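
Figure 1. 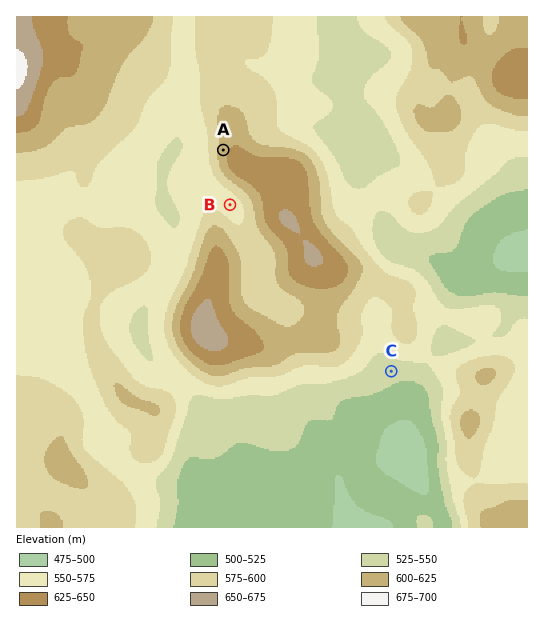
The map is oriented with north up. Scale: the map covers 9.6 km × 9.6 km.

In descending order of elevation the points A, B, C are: A B C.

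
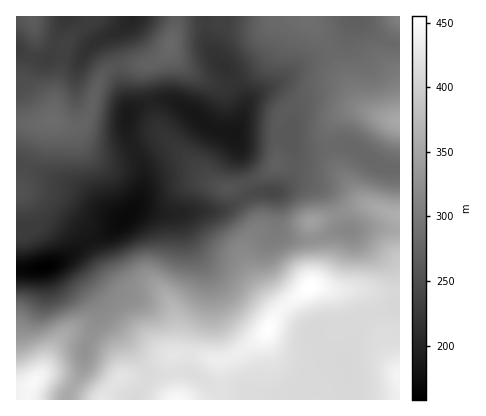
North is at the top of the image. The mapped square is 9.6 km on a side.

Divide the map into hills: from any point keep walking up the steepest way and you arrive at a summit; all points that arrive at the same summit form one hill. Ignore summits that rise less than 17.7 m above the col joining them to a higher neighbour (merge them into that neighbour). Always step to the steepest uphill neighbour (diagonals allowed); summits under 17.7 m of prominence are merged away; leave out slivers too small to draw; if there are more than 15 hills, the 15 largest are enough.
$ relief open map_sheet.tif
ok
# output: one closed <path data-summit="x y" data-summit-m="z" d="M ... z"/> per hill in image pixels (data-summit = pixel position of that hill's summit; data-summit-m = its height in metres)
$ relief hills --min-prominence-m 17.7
<path data-summit="310 288" data-summit-m="455" d="M354 16l-148 0 2 28 6 12 16 18 15 28-3 14-8 18-26-8-18-16-22-10-14 1-16 5-10 8 0 22 15 34 0 16-3 12-7 12-19 19-30 14-12 11-18 10 6 0 7 6 25 30 6 10-2 14-10 22-4 24-15 26 1 4 66 0 14-25 28-3 14 0 24 15 26 3 12 7 36 0 16-13-9 10-1 6 58 0 0-14-7-28 9-20 3-18 17-8 26-6 0-136-18-4-26-18-10-4-36 7-14 0-6-9 3-22-5-10-10-10-10-6-12 1-8 7 12-11 22-11 20-16 36-18 10-12z"/><path data-summit="52 120" data-summit-m="284" d="M74 16l-8 0-13 34-5 9-14 0-18-9 0 176 18 1 9 7 8 18-1 13 16-7 18-15 30-14 22-23 7-20-1-20-15-34 1-26-17-58-1-12-10 4-2-1-18-20z"/><path data-summit="400 122" data-summit-m="354" d="M356 16l-8 18-10 12-32 15-28 21-22 12 12 0 6 3 17 17 2 8-3 20 6 9 14 0 36-7 10 4 26 18 18 3 0-125-18-6-16-12z"/><path data-summit="170 44" data-summit-m="279" d="M204 16l-72 0-6 10-16 10-1 4 18 62 1 11 10-7 16-5 14-1 22 10 18 16 14 6 12 2 8-18 3-14-15-28-16-18-6-12z"/><path data-summit="34 382" data-summit-m="446" d="M60 264l-44 6 0 130 50 0 17-32 3-22 10-22 2-14-6-10z"/><path data-summit="400 376" data-summit-m="442" d="M400 306l-26 6-17 8-3 18-9 20 7 28 0 14 48 0z"/><path data-summit="176 400" data-summit-m="447" d="M190 372l-42 3-13 25 159 0 0-7-6 4-36 0-12-7-24-2z"/><path data-summit="32 18" data-summit-m="266" d="M66 16l-50 0 0 34 18 9 14 0 5-9z"/><path data-summit="400 16" data-summit-m="307" d="M400 16l-43 0 9 10 16 12 6 4 12 2z"/>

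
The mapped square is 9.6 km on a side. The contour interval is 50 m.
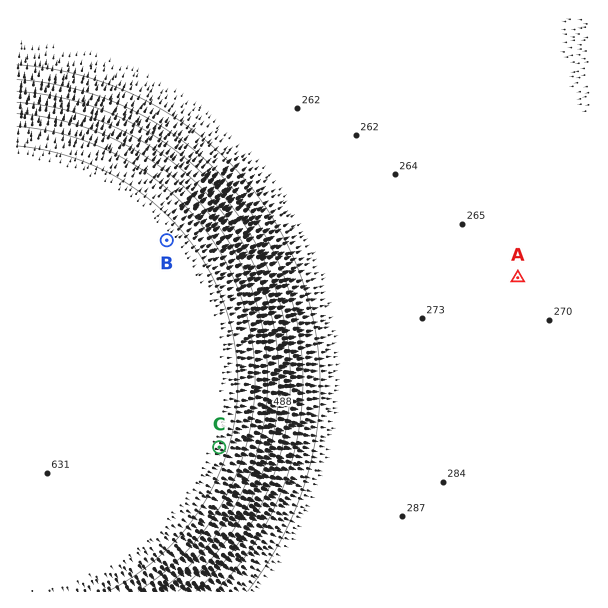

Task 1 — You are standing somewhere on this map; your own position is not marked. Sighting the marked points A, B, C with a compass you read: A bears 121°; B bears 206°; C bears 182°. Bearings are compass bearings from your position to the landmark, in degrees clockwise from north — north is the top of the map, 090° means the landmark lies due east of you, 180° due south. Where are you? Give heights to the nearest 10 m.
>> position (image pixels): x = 232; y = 106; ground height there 260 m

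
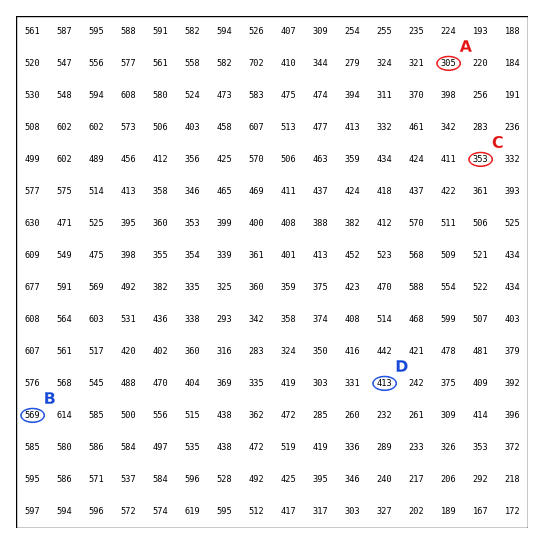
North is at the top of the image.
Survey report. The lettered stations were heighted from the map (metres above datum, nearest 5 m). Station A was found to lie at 305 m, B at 570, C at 355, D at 415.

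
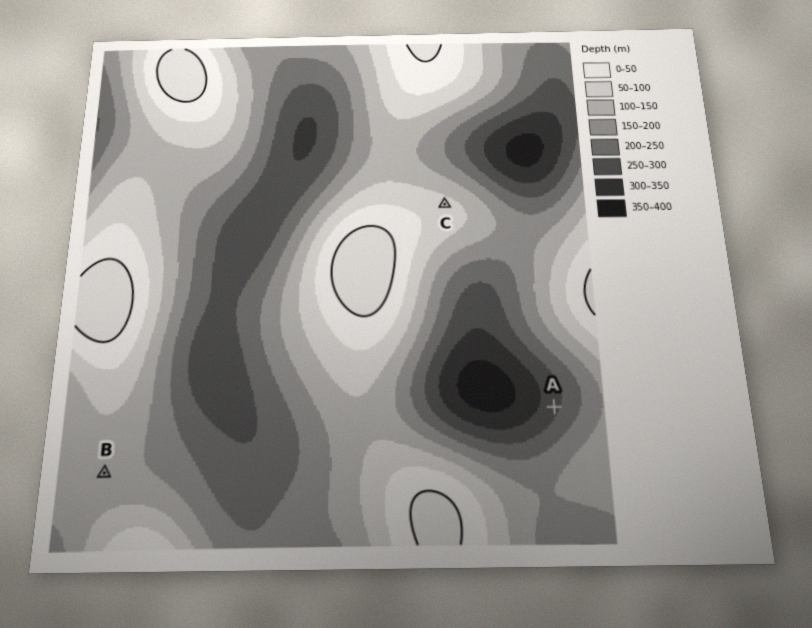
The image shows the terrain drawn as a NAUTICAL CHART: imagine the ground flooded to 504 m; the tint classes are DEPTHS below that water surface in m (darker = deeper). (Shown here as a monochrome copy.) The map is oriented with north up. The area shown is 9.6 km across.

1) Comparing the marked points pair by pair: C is above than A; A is below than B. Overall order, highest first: C B A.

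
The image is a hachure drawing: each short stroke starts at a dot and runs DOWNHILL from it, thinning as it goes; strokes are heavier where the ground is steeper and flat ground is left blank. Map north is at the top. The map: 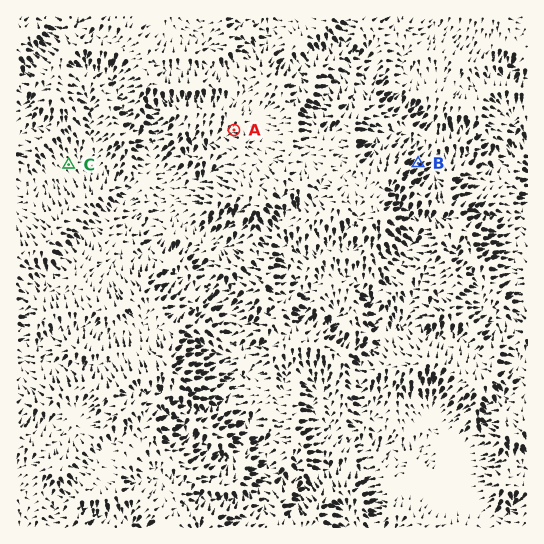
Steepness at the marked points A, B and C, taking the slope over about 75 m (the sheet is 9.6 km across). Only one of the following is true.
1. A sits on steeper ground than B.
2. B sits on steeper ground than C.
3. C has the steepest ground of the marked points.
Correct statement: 2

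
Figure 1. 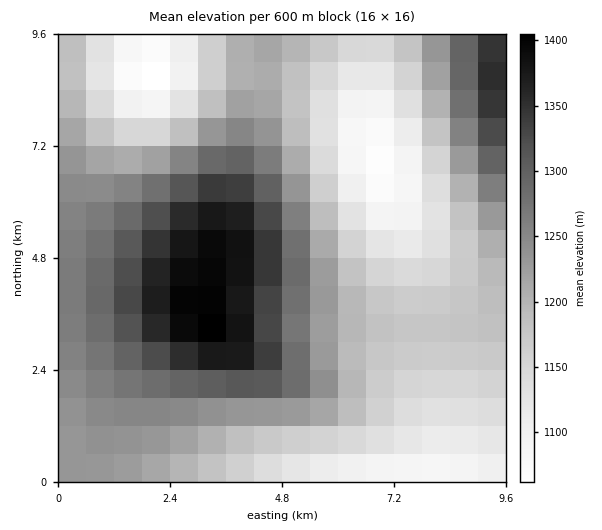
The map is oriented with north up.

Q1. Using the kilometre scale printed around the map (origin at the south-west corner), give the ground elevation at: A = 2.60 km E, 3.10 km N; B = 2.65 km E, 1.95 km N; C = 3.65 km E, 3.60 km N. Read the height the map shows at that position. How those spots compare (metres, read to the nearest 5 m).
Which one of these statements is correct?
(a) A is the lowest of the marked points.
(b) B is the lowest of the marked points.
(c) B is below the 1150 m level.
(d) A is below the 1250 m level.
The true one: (b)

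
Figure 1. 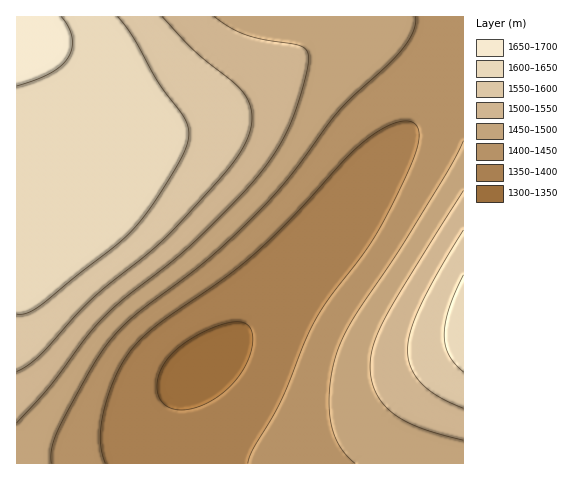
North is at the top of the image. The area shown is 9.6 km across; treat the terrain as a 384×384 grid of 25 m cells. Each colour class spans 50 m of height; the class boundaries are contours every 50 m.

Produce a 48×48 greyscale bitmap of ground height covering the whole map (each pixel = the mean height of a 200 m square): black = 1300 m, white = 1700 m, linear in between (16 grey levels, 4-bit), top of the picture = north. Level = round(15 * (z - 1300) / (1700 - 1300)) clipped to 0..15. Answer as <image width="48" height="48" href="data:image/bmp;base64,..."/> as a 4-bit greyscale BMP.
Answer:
<image width="48" height="48" href="data:image/bmp;base64,Qk32BAAAAAAAAHYAAAAoAAAAMAAAADAAAAABAAQAAAAAAIAEAAATCwAAEwsAABAAAAAAAAAAAAAAABEREQAiIiIAMzMzAERERABVVVUAZmZmAHd3dwCIiIgAmZmZAKqqqgC7u7sAzMzMAN3d3QDu7u4A////AHZmVVREMzMzMzMzNERERVVVVmZmZmZmZnZmVVREMzMzMzMzM0RERVVVZmZmZmd3d3dmVVREMzMzMzMzMzRERVVVZmZmd3d3d3dmZVREMzMiIiIzMzRERFVWZmZ3d3eIiHd2ZVREMzIiIiIiMzNERFVWZmd3d4iIiId3ZlVEMzIiIiIiIzM0RFVWZnd3iIiJmYh3ZlVEMzIiIiIiIjM0RFVWZnd4iImZmoiHdmVUMzIiIiIiIiMzREVWZnd4iJmaqpiId2VUQzIiIhEiIiIzNEVWZneIiZmqq5mIh2ZUQzIiIRERIiIzNEVVZneImZqqu6mYh3ZVRDMiIhEREiIjNERVZneImZqru6qZiHdlVDMiIhEREiIjM0RVZneImaqrvKqpmIdmVEMyIiIREiIjM0RVZneImaq7vLqqmYd2VUQzMiIiIiIiMzRFVmd4maq7zLuqqZh3ZVRDMyIiIiIiMzRFVmd4iZq7zLu7qpmHdlVEQzMiIiIiMzREVWZ4iZqrvLu7uqmId2ZVRDMyIiIiIzNEVWZ3iJqrvMy7u6qZh3ZlVEQzMiIiIzM0RVZneJmrvMzLu7qpmIdmVURDMzMiIzM0RFVmeImqu8zMy7uqmYh3ZlVEMzMzMzMzREVWd4mau8zMzLu6qZiHdmVURDMzMzMzNEVWZ4iaq8zMzMu7qqmYd2ZVREMzMzMzM0RVZniZq8zMzMzLu6qZiHdlVUQzMzMzMzRFVneJmszMzMzMu7qpmId2ZVRDMzMzMzRFVmeImszN3MzMy7uqmYh3ZlVEMzMzMzNEVWd4mczN3dzMzLu6qZiHdmVUQzMzMzNERWZ3iczN3dzMzMu7qpmId2ZVRDMzMzM0RVZniMzM3d3MzMy7qqmYh3ZlVEMzMzM0RFVneMzMzMzMzMy7uqqZiHdmVUQzMzMzRFVmeMzMzMzMzMzLu6qpmId2VVRDMzMzREVWZ8zMzMzMzMzLu7qpmYh2ZVREMzMzNERVZ8zMzMzMzMzMu7uqmZh3ZlVEQzMzNERVZszMzMzMzMzMu7uqqZiHdmVURDMzNERFVszMzMzMzMzMy7u6qpmId2ZVREMzM0RFVszMzMzMzMzMy7u7qpmId2ZVVERDNEREVczMzMzMzMzMy7u7qqmYh3ZlVUREREREVczMzMzMzMzMu7u7qqmYh3dmVVREREREVczMzMzMzMzMu7u7qqmYiHdmZVVEREREVd3czMzMzMzLu7u6qqmZiHd2ZlVUREREVd3d3czMzMzLu7uqqpmYiHd2ZmVVVEREVd3d3dzMzMy7u7qqqZmYiId3ZmZVVVRFVd3d3d3MzMy7u6qqmZmIiId3dmZlVVVVVe3d3d3czMu7uqqpmZiIiId3d2ZmVVVVVe7t3d3czMu7qqqZmYiIiId3d3ZmZVVVVe7u3d3czLu6qpmZiIiIiId3d3dmZlVVVe7u3d3czLu6qpmYiIh3d3d3d3d2ZmVVVe7u3d3My7uqqZiIh3d3d3d3d3d2ZmVVVe7t3d3My7qqmYiId3d3d3d3d3d2ZmVVVQ=="/>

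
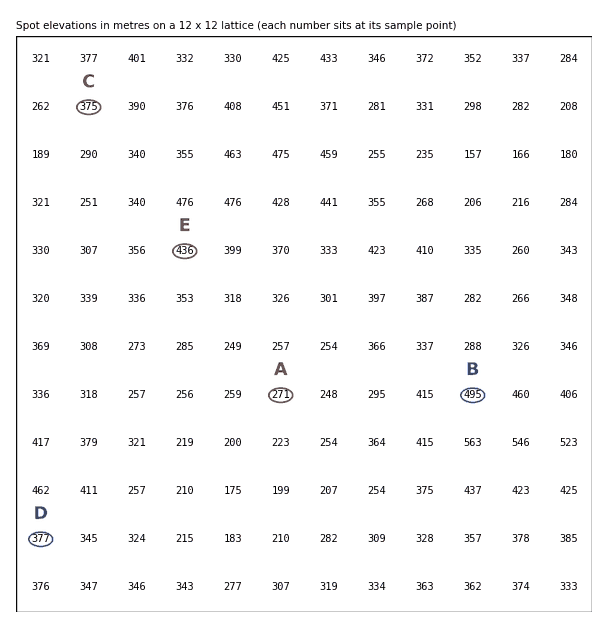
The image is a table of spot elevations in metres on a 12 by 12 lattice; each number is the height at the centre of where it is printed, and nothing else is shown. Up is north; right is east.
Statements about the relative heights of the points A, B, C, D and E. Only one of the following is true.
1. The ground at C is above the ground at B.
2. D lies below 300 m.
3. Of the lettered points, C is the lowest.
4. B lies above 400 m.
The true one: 4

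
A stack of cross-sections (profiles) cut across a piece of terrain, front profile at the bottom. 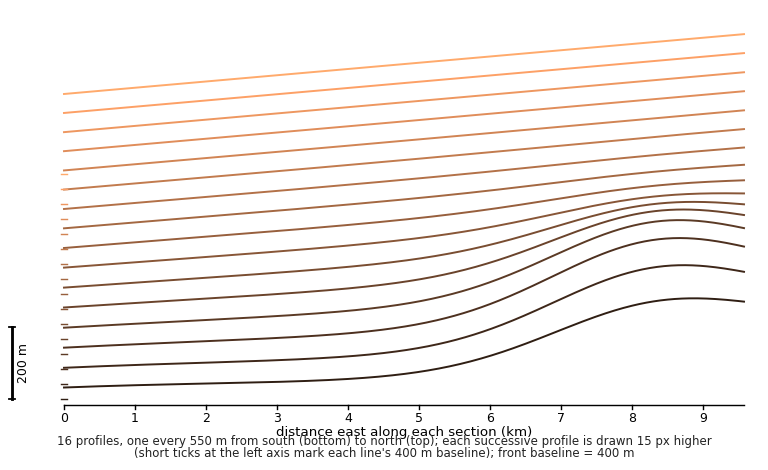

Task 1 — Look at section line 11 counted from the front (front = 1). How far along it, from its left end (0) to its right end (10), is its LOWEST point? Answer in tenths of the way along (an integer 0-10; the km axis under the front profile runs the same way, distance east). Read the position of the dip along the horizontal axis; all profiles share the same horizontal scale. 0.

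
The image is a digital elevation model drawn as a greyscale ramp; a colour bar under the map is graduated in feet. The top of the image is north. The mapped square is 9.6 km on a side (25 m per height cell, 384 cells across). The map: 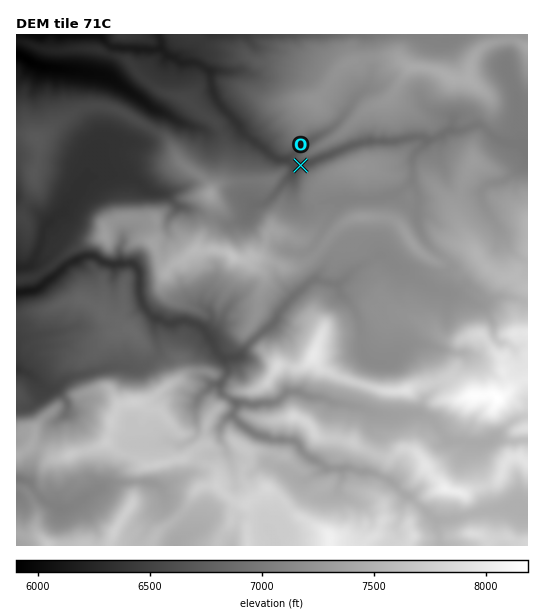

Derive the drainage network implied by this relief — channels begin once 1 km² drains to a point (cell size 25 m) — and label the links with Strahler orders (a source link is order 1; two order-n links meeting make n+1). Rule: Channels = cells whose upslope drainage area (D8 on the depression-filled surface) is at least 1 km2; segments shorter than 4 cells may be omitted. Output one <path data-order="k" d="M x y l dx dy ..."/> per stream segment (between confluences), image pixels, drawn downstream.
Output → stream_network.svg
<path data-order="1" d="M523 509l4 0"/><path data-order="1" d="M405 493l-4-1-12-13-4 0-10-6-2 0-2-1-12 0-8-4-12 0"/><path data-order="1" d="M338 491l1-7 3-5 0-8-3-3"/><path data-order="1" d="M153 481l-44 2-4 4-3 0-5 2-4 4-4 2-4 4-4 1-7 5-9 0-6-2-8 0-1-2-3 0-5-5-4-1-4-4-1-4-4-6-12-2"/><path data-order="1" d="M318 472l5-5 0-2"/><path data-order="2" d="M339 468l-12 0-4-3"/><path data-order="2" d="M323 465l-9-6-5-2-8-8-2-4-5-5-21 0-10-4-8-1-12-8-9-10 0-6"/><path data-order="1" d="M481 443l-28-2-7-4-7-6-1-4-7-8-10-6-15 0-1 2-24 0-2-2-5 0-1-1-3 0-11-5-6 0-7-3-9 0-2-1-4 0-2-3-3-1-4 0-1-2-11 0-11-5-12 0-9 9-3 2-13 0-1 1-6 0-1 1-3-1-17 0"/><path data-order="1" d="M167 441l3 0 5 3 8 0 8-4 6-5 1-3 0-4-1-1 0-6-2-1 0-15 2-1 0-3 2-5 14-12 5 0 3-3"/><path data-order="1" d="M231 416l3-5"/><path data-order="1" d="M67 411l0-8-13-14-1 0"/><path data-order="2" d="M234 411l0-7"/><path data-order="2" d="M234 404l-13-12 0-11"/><path data-order="2" d="M53 389l-7 0-13-13-7-4-9-3"/><path data-order="2" d="M221 381l6-8 0-8-1-1 0-4-4-3"/><path data-order="1" d="M114 367l-3 1-6 0-6 3-14 2-7 3-5 0-8 4-7 7-5 2"/><path data-order="3" d="M222 357l-5-5-6-12-2-3-4-8-3-1"/><path data-order="1" d="M437 348l-7-3-7 0-1-1-12 0-8 5-12 12-3-1-9 0-7-3-9-9 0-13-1-2 0-8-2-1 0-4-4-9-14-16-3-10-3 0-1-1"/><path data-order="1" d="M17 341l0 28"/><path data-order="3" d="M202 328l-1 0-4-4-7-1-5-3-3 1-4 0-1 2-11 0-1-2-10-1-6-7-7-10-1-7-2-1 0-23-1-3-5-5-24 0-2-1-4 0-9-7-9 0-4 3-4 0-6 2-16 15-5 3-11 9-5 3-17 1"/><path data-order="1" d="M210 312l1 1 0 7-6 7 0 1-3 0"/><path data-order="1" d="M478 304l-16-8-3 0-1-1-8 0-7-4-6 0-3-2-3-2-6-3-12-8-7-7-3-1-4 0-5-3-7-6 0-2-13 0-4 4-9 4-8 7-2 0-12 12-5 0"/><path data-order="2" d="M334 284l-8-1-1-2-4 0-2-1-6 0-12 11-2 0-14 14 0 2-7 6 0 3-36 35-3 5-2 1-15 0"/><path data-order="1" d="M490 216l-5-8-3-7 0-12 5-5 3 0 1-1 6 0 1-2 4 0 3-1 21-21 0-10 1 0"/><path data-order="1" d="M254 205l1-1 8 0 6-4 24-25 1-3 0-7"/><path data-order="1" d="M175 204l-10-11-11 0-1-1-3 0-3-1-10-11-10-3-1-1-5 0-2-1-18 0-2 1-9 0-3 1"/><path data-order="1" d="M418 201l0-6-5-11 0-4"/><path data-order="1" d="M345 199l34 0 6-4 2 0 2-2 5 0 4-2 3 0 12-11"/><path data-order="2" d="M413 180l0-23 1-2 12-12-1-3"/><path data-order="2" d="M87 177l-8 8 0 3-4 8-9 9-3 7-8 4-12 13 0 6-1 1 0 5-1 2 0 2-3 4-1 6-3 2-4 8-5 3-8 0"/><path data-order="2" d="M294 165l-5-5-2 0"/><path data-order="2" d="M287 160l-8 0-9-5-8-8-9-6-14-13-1-4-20-21-4-8 0-4-3-6 0-13-2 0-2-1"/><path data-order="1" d="M93 157l-4 7 0 4-2 1 0 8"/><path data-order="2" d="M425 140l-3-3-12 0-1 2-6 0-6 2-31 0-1 2-4 0-2 1-4 0-5 3-3 0-6 4-3 0-7 4-6 1-4 3-3 0-7 4-2 0-2 1-5 0-1 1-7 0"/><path data-order="1" d="M178 121l-13-8-14-5-6-7-6-2-4-4-4-2-4-4-20-13-8-1-1-2-15-1-1-1-11 0-1-2-23-1-1-1-4 0-1-2-7-1-8-4-7-5-2 0"/><path data-order="1" d="M453 120l0 9-3 0-5 4-3 0-7 6-2 0-2 1-6 0"/><path data-order="1" d="M349 108l0 1-10 11 0 1-8 8-16 8-8 6-20 17"/><path data-order="1" d="M517 97l1 3 0 28 3 7 0 9 6 5"/><path data-order="2" d="M207 71l-5-6-5-2-16 0-4-4-8-3-8-7-28 0-2-1-16 0-6-3-10-10-40 0"/><path data-order="1" d="M223 71l-16 0"/>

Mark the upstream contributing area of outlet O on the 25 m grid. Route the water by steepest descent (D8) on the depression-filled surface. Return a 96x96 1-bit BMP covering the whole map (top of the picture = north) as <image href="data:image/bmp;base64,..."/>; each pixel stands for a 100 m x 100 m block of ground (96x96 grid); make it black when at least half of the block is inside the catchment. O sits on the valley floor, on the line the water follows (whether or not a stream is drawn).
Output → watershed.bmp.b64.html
<image width="96" height="96" href="data:image/bmp;base64,Qk2+BAAAAAAAAD4AAAAoAAAAYAAAAGAAAAABAAEAAAAAAIAEAAATCwAAEwsAAAIAAAAAAAAA////AAAAAAAAAAAAAAAAAAAAAAAAAAAAAAAAAAAAAAAAAAAAAAAAAAAAAAAAAAAAAAAAAAAAAAAAAAAAAAAAAAAAAAAAAAAAAAAAAAAAAAAAAAAAAAAAAAAAAAAAAAAAAAAAAAAAAAAAAAAAAAAAAAAAAAAAAAAAAAAAAAAAAAAAAAAAAAAAAAAAAAAAAAAAAAAAAAAAAAAAAAAAAAAAAAAAAAAAAAAAAAAAAAAAAAAAAAAAAAAAAAAAAAAAAAAAAAAAAAAAAAAAAAAAAAAAAAAAAAAAAAAAAAAAAAAAAAAAAAAAAAAAAAAAAAAAAAAAAAAAAAAAAAAAAAAAAAAAAAAAAAAAAAAAAAAAAAAAAAAAAAAAAAAAAAAAAAAAAAAAAAAAAAAAAAAAAAAAAAAAAAAAAAAAAAAAAAAAAAAAAAAAAAAAAAAAAAAAAAAAAAAAAAAAAAAAAAAAAAAAAAAAAAAAAAAAAAAAAAAAAAAAAAAAAAAAAAAAAAAAAAAAAAAAAAAAAAAAAAAAAAAAAAAAAAAAAAAAAAAAAAAAAAAAAAAAAAAAAAAAAAAAAAAAAAAAAAAAAAAAAAAAAAAAAAAAAAAAAAAAAAAAAAAAAAAAAAAAAAAAAAAAAAAAAAAAAAAAAAAAAAAAAAAAAAAAAAAAAAAAAAAAAAAAAAAAAAAAAAAAAAAAAAAAAAAAAAAAAAAAAAAAAAAAAAAAAAAAAAAAAAAAAAAAAAAAAAAAAAAAAAAAAAAAAAAAAAAAAAAAAAAAAAAAAAAAAAAAAAAAAAAAAAAAAAAAAAAAAAAAAAAAAAAAAAAAAAAAAAAAAAAAAAAAAAAAAAAAAAAAAAAAAAA4AAAAAAAAAAAAAAH+AAADgAAAAAAAAAP/AAAHwAAAAAAAAAP/gAAf4AAAAAAAAAH/wAA/+AAAAAAAAAH7wAA/+AAAAAAAAAHh4AB/8AAAAAAAAAAA8AB/4AAAAAAAAAAAfAD/4AAAAAAAAAAAfw//4AAAAAAAAAAAf///4AAAAAAAAAAA////4AAAAAAAAAAA////4AAAAAAAAAAA////4AAAAAAAAAAA////4AAAAAAAAAAAf///8AAAAAAAAAAA////8AAAAAAAAAAB////+AAAAAAAAAAD////+AAAAAAAAAAH////+AAAAAAAAAAD/////AAAAAAAAAAD/////AAAAAAAAAAA/////AAAAAAAAAAAP////AAAAAAAAAAAD////gAAAAAAAAAAB////wAAAAAAAAAAA////wAAAAAAAAAAAf///4AAAAAAAAAAAP///4AAAAAAAAAAAH///4AAAAAAAAAAAB///4AAAAAAAAAAAAf//4AAAAAAAAAAAAP//wAAAAAAAAAAAAH//gAAAAAAAAAAAAD//AAAAAAAAAAAAAD/+AAAAAAAAAAAAAB/AAAAAAAAAAAAAAA8AAAAAAAAAAAAAAAAAAAAAAAAAAAAAAAAAAAAAAAAAAAAAAAAAAAAAAAAAAAAAAAAAAAAAAAAAAAAAAAAAAAAAAAAAAAAAAAAAAA="/>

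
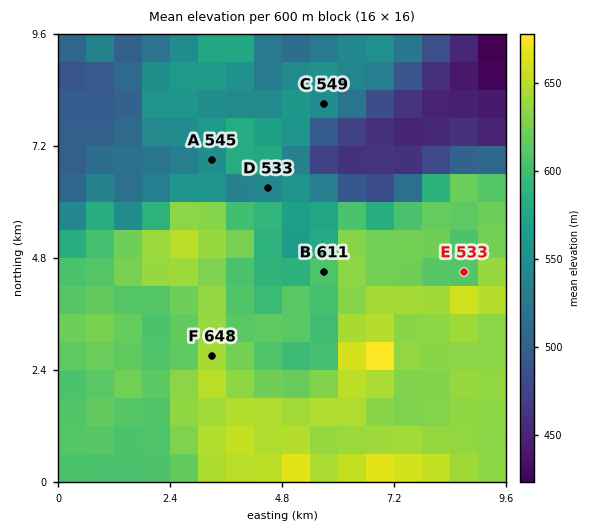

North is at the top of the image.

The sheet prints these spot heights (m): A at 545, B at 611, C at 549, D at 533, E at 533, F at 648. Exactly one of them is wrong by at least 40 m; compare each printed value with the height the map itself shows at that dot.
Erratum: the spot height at E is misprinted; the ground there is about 603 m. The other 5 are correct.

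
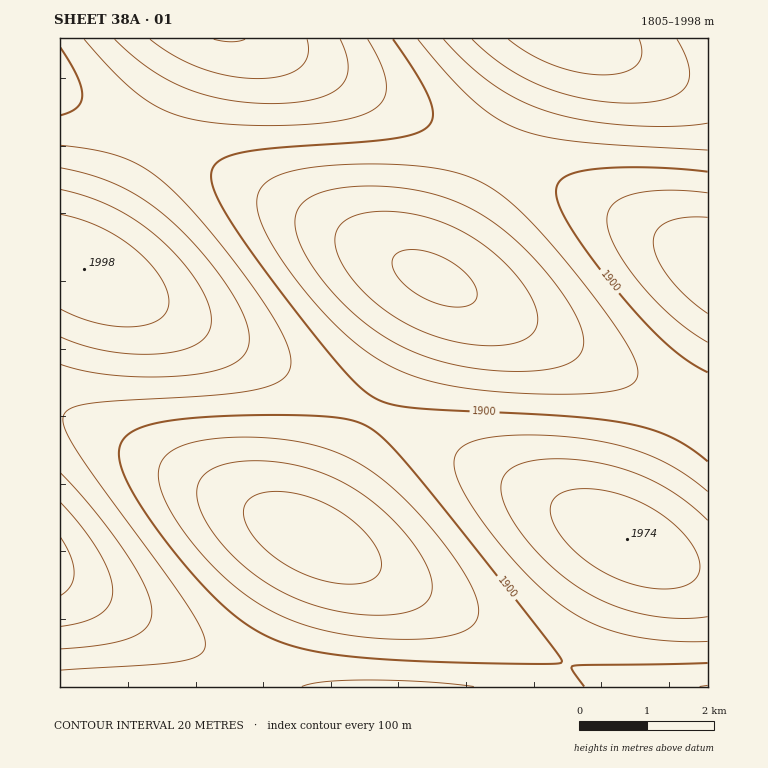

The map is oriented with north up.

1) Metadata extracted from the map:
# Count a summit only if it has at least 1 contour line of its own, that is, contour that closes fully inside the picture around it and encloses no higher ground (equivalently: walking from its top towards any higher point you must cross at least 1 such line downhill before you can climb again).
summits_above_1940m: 1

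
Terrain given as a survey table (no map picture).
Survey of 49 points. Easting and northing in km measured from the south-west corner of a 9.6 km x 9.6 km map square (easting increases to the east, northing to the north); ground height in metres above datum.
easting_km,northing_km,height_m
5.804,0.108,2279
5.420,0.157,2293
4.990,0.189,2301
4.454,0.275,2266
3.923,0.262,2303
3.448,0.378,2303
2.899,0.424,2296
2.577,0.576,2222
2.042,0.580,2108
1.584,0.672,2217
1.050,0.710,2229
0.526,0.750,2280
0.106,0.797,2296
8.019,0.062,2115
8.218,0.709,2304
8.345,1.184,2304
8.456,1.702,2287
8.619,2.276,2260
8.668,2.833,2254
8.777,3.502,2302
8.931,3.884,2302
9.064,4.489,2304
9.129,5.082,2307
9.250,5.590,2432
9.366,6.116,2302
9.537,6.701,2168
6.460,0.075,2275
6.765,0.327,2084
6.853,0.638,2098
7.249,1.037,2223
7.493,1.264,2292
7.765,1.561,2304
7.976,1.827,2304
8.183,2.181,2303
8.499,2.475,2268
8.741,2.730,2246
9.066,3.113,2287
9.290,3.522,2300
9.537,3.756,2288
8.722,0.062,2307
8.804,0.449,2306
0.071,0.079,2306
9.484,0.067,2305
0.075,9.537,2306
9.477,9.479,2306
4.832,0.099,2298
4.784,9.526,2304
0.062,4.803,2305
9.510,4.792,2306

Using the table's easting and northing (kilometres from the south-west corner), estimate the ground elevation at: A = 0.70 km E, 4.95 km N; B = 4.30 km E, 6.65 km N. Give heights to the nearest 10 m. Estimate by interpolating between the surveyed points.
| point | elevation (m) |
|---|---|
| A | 2310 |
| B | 2240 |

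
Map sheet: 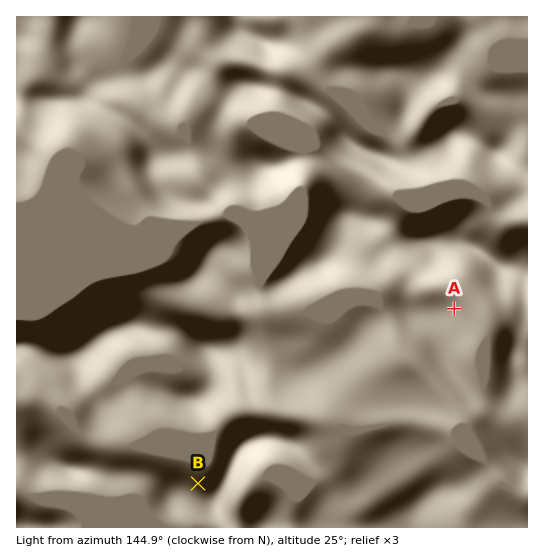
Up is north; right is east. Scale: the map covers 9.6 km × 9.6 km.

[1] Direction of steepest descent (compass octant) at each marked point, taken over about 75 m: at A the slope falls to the E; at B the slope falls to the N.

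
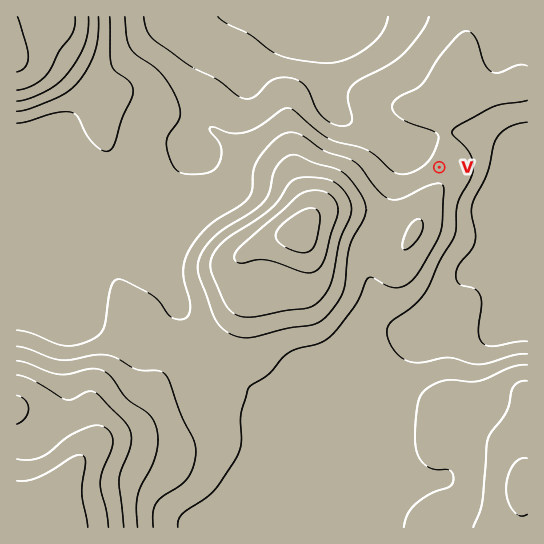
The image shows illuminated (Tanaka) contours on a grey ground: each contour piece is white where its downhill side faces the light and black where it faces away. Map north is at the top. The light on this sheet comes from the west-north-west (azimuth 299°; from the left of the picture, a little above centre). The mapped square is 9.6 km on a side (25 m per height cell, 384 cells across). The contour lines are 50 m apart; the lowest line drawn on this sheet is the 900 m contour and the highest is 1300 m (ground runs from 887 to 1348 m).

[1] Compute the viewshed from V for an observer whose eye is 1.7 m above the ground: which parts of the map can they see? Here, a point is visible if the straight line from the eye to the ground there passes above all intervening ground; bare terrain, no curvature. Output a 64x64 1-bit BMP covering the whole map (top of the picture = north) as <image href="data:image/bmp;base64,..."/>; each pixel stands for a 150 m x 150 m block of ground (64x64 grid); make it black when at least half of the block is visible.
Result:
<image width="64" height="64" href="data:image/bmp;base64,Qk0+AgAAAAAAAD4AAAAoAAAAQAAAAEAAAAABAAEAAAAAAAACAAATCwAAEwsAAAIAAAAAAAAA////AAAAAAAAAAAAAAAAAAAAAAAAAAAAAAAAAAAAAAAAAAAAAAAAAAAAAAAAAAAAAAAAAAAAAAAAAAAAAAAAAAAAAAAAAAAAAAAAAAAAAAAAAAAAAAAAAAAAAAAAAAAAAAAAAAAAAAAAAAAAAAAAAAAAAAAAAAAAAAAAAAAAAAAAAAAAAAAAAAAAAAAAAAAAAAAAAAAAAAAAAAAAAAAAAAAAAAAAAAAAAAAAAAAAAAAAAAAAAAAAAAAAAAAAAAAAAAAAAAAAAAAAAAAAAAAAAAAAAAAAAAAAAAAAAAAAAAAAAAAAAAAAAAAAAAAAAAAAAAAAAAAAAAAAAAAAAAAAAAAAAAADAAAAAAAAAAOAAAAAAAAAA4AAAAAAAAADwAAAAAAAAAfAAAAAAAAAB+AAAAAAAAAH8AAAAAAAAAf4AAAAAAAAA/4AAAAAAAAD/7AAAAAAAAP/8AAAAAAAA//wAAAAAAAD//gAAAAAAAP/+AAAAAAAD//8AAAAAAAf//wAAAAAAB///AAAAAAAH7/+AAAAAAAfH/8AAAAAAB8P/4AAAAAAPg//4AAAAAA+B//4AAAAAD4Af//wAAAAPAAfn/8GAAAcAAYP///AABgAAAb//8AAAAAAAP//wAAAAAAA//+AAAAAAAD//4AOAAAAAP//gD4AAAAA4/+A/AAAAADj/4H4AAAAAA=="/>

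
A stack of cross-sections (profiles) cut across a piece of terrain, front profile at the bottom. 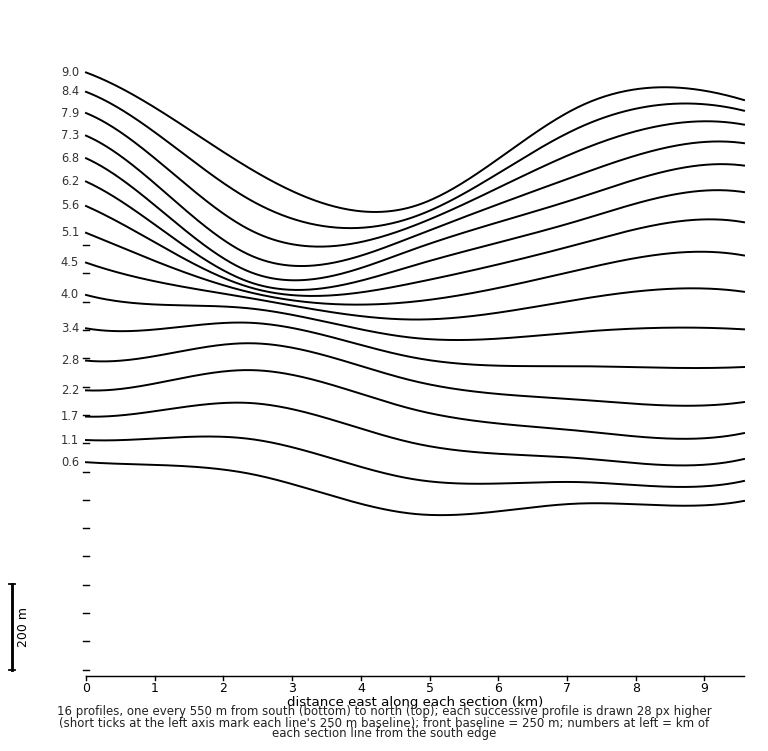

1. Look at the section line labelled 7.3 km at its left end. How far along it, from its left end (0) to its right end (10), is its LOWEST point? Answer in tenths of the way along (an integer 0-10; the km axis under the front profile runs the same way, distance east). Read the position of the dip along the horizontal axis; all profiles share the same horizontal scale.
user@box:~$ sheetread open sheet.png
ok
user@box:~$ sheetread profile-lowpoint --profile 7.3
3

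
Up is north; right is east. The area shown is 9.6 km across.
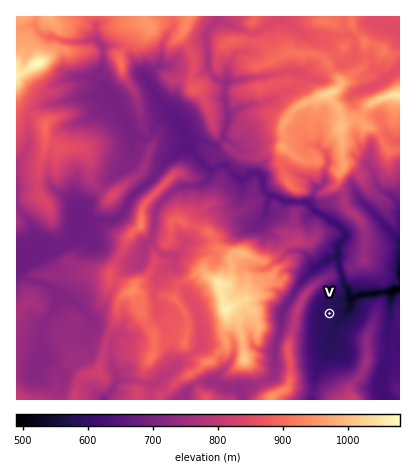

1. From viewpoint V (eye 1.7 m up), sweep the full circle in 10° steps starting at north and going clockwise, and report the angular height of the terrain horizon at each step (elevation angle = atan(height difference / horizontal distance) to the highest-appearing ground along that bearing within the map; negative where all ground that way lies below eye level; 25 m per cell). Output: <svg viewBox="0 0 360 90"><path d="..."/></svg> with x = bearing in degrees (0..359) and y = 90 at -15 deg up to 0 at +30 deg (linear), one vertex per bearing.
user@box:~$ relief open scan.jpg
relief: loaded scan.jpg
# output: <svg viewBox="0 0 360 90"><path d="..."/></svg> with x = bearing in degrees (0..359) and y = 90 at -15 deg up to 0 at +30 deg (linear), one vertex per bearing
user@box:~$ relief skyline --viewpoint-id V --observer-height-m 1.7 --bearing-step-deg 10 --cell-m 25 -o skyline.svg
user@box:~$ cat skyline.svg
<svg viewBox="0 0 360 90"><path d="M0 45l10 4 10 2 10-2 10 1 10 4 10 3 10 3 10-5 10-3 10-2 10-2 10-2 10 0 10 1 10 2 10 1 10-1 10 1 10 5 10-4 10-9 10-3 10-3 10 2 10-3 10-2 10-2 10-1 10-1 10 0 10 1 10 3 10 4 10 3 10 2"/></svg>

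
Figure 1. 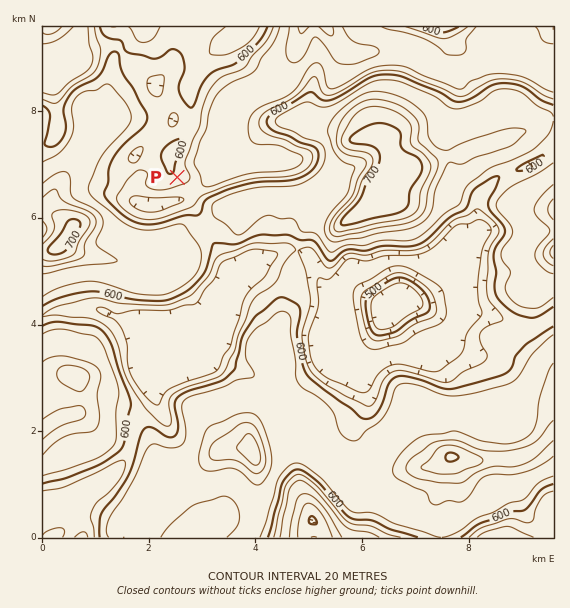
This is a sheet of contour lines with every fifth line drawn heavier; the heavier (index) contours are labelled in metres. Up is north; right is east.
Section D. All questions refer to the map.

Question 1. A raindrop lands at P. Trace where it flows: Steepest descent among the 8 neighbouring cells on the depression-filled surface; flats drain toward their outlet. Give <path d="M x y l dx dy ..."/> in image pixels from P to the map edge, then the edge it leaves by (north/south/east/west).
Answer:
<path d="M177 177l4 4 0 11 14 0 20-20 0-28 6-13 0-10 2-2 21-22 4-2 24-7 5-3 8-8 2-5 8-16 8-29"/>
exit: north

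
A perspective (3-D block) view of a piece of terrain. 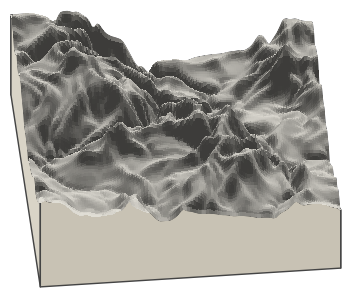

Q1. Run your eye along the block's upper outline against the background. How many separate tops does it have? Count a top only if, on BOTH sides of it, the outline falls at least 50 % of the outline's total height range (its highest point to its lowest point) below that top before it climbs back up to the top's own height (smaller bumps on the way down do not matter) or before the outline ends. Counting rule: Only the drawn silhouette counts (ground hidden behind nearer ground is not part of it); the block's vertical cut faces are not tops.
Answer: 0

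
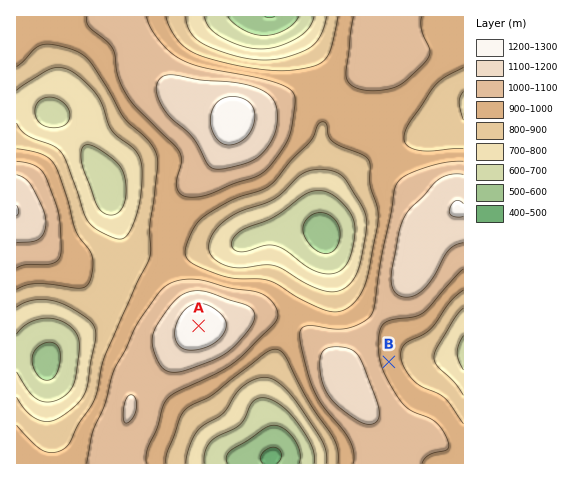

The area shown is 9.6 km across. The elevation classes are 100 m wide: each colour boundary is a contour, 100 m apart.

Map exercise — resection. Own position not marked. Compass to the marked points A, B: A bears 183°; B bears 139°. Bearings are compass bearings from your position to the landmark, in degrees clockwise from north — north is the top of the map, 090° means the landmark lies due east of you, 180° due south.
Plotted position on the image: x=208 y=154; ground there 1130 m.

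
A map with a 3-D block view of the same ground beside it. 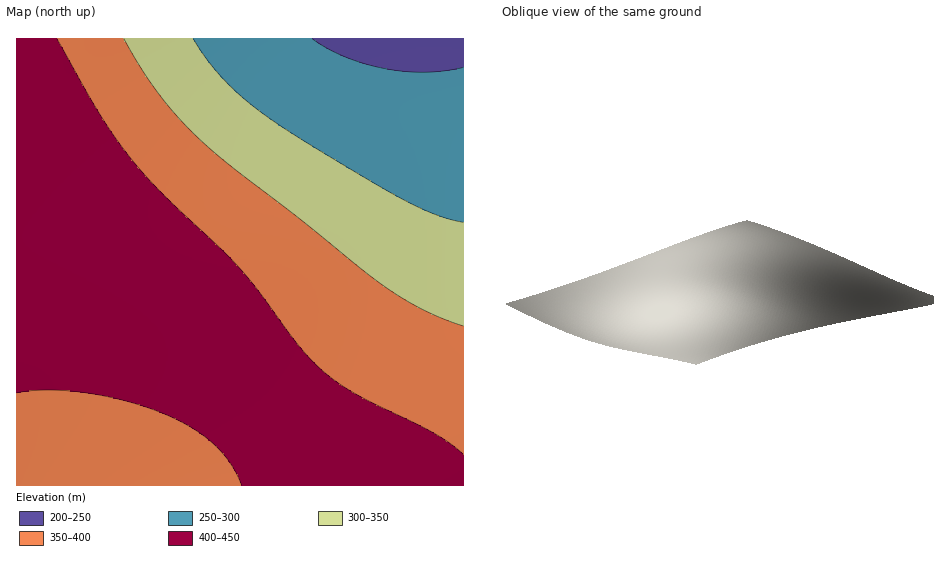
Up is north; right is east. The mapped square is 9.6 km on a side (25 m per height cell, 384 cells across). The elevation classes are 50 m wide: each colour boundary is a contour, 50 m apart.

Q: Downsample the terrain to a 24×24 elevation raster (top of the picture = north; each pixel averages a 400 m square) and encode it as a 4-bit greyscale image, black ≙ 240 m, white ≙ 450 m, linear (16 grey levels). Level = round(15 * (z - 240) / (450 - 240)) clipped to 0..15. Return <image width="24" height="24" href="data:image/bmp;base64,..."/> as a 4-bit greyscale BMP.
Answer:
<image width="24" height="24" href="data:image/bmp;base64,Qk2WAQAAAAAAAHYAAAAoAAAAGAAAABgAAAABAAQAAAAAACABAAATCwAAEwsAABAAAAAAAAAAAAAAABEREQAiIiIAMzMzAERERABVVVUAZmZmAHd3dwCIiIgAmZmZAKqqqgC7u7sAzMzMAN3d3QDu7u4A////AKqaqqqru8zMzMzMzKqqqqu7u8zMzMzMzKqqqru7vMzMzMzMy7u7u7u8zMzMzMzLu7u7u7zMzMzMzMu7uszMzMzMzMzMy7u6qszMzMzMzMzMu7qqqd3d3d3dzMzLu6qpmd3d3d3d3My7uqmZiN3d3d3d3My7qpmIh+7u7d3dzMu6qZiHd+7u7t3dzLuqmId3Zu7u7t3cy7qpiHdmZf7u7d3Mu6qYh3ZlVf7u7dzLupmIdmVVRP/u3cy7qZh3ZlVERP7u3MuqmIdmVURDM/7t3LqpiHZlVEMzM/7ty7qYd2VUQzMiIv7cy6mHdlRDMyIiIu7cuph3ZUQzIiIREe3Luph2VEMiIREREe3LqYdlRDIhEREREdy6mHZVQyIREQAAAA=="/>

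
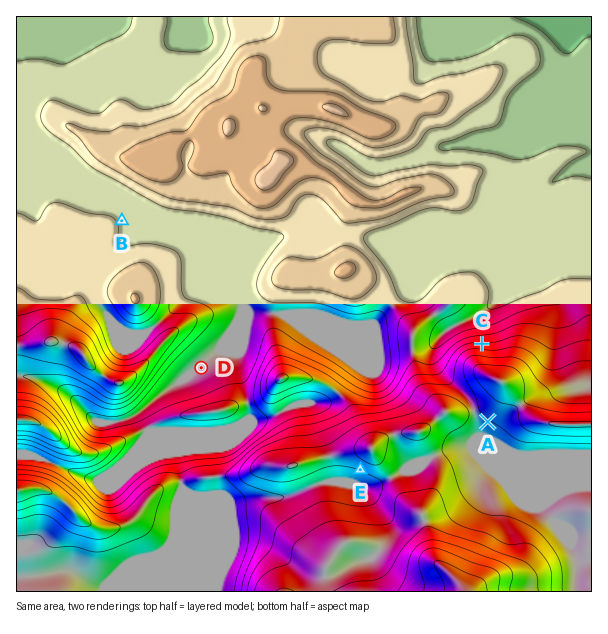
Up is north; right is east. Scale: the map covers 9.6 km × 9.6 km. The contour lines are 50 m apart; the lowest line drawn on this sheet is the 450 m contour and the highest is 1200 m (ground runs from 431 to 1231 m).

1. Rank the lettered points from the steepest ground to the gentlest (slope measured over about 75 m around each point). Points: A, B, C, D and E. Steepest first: C E B A D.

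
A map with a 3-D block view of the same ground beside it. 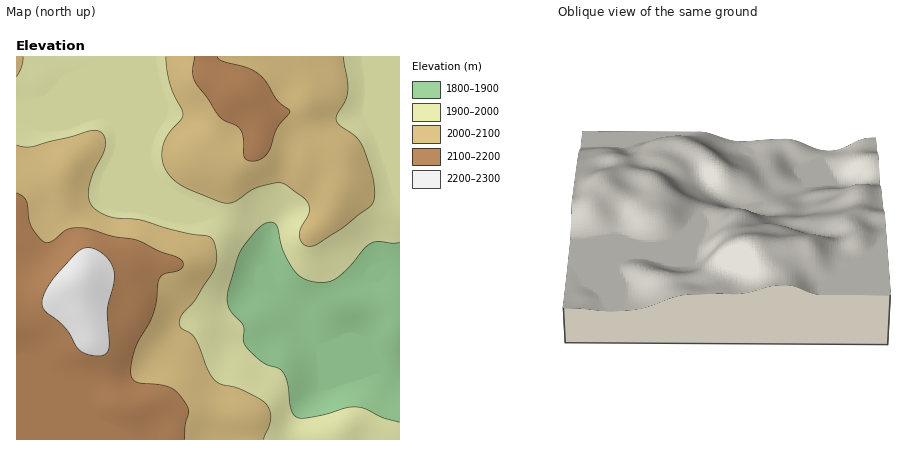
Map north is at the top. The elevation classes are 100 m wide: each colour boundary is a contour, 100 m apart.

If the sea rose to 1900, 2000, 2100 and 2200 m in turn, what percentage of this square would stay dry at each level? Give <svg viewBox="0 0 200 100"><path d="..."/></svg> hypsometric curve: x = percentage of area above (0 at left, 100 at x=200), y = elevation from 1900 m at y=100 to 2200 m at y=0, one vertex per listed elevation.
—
<svg viewBox="0 0 200 100"><path d="M168 100l-62-33-58-34-41-33"/></svg>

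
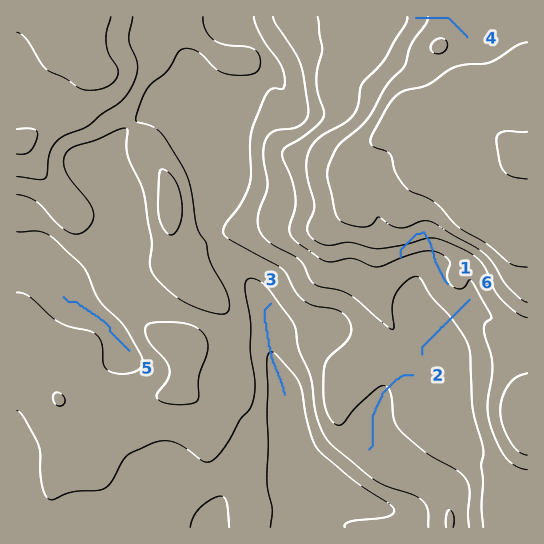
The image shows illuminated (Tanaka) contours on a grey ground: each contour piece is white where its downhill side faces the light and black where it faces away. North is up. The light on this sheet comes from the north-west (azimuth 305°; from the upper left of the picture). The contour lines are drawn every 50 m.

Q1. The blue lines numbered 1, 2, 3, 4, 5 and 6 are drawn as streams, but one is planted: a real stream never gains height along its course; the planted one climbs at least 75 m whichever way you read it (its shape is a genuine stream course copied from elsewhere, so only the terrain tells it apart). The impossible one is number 1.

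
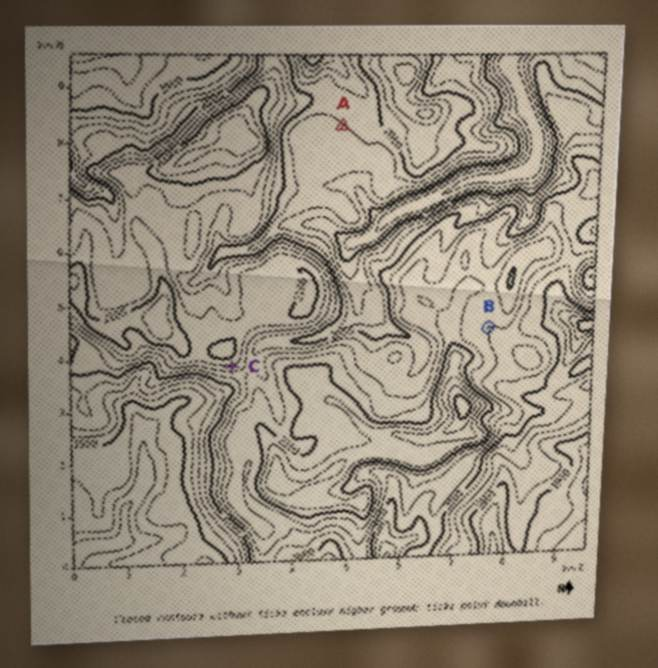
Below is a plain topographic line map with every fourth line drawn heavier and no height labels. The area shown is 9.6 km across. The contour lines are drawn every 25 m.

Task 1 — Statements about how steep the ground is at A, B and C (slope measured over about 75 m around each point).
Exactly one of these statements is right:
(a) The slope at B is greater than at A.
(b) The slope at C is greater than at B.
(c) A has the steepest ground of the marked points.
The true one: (b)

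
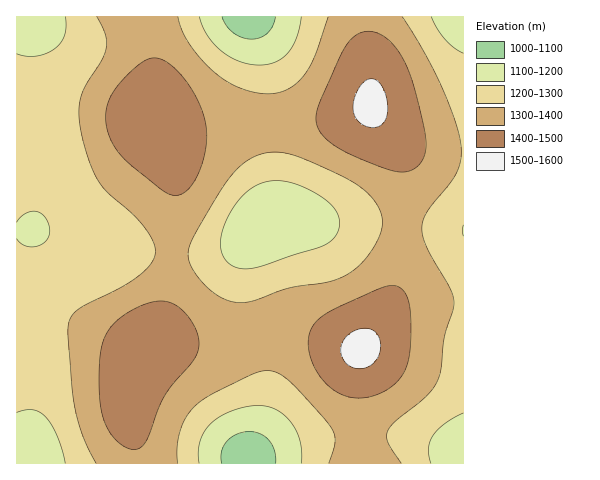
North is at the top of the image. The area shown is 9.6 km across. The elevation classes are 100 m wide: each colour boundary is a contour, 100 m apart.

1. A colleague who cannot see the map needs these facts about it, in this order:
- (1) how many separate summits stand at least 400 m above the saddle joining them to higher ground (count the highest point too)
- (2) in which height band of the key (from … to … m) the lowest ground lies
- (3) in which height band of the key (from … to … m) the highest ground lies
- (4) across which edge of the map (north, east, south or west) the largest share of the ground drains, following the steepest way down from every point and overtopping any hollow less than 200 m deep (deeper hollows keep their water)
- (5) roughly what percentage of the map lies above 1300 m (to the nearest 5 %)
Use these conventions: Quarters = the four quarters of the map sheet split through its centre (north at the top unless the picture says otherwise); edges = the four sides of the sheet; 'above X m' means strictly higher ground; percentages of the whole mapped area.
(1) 1 summit rises at least 400 m above its surroundings.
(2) The lowest ground lies in the 1000–1100 m band.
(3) The highest ground lies in the 1500–1600 m band.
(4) Most of the ground drains across the western edge.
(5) About 55 % of the map lies above 1300 m.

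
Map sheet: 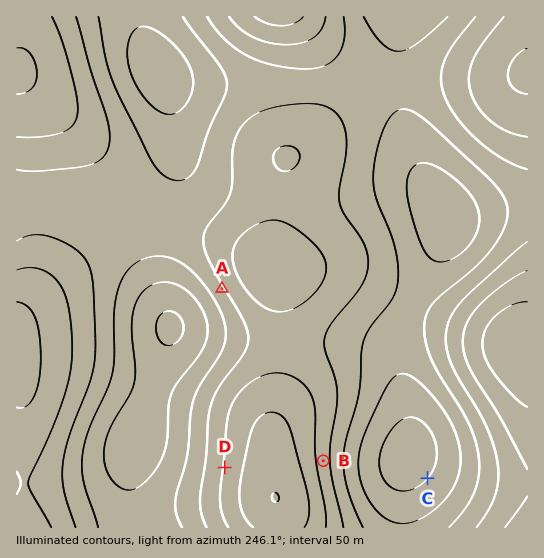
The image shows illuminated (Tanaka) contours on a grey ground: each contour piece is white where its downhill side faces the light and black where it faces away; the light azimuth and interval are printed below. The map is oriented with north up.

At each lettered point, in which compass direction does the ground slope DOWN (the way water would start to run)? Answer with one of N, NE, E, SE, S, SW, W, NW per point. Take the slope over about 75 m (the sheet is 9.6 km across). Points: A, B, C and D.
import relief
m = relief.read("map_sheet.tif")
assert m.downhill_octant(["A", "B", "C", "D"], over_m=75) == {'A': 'SW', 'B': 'E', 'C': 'NW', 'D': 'W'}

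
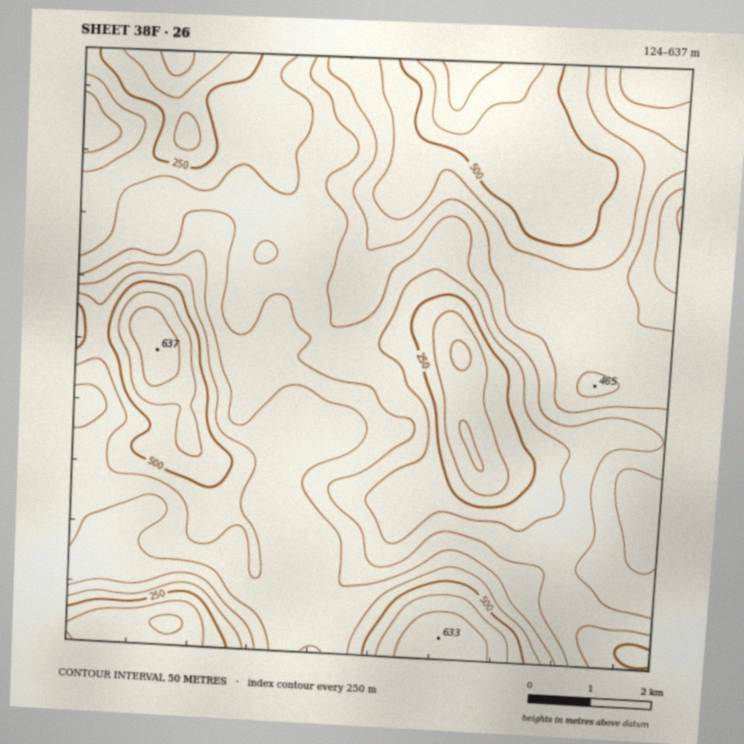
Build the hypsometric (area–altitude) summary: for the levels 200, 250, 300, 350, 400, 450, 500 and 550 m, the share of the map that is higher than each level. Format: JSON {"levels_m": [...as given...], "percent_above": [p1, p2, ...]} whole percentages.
{"levels_m": [200, 250, 300, 350, 400, 450, 500, 550], "percent_above": [95, 91, 80, 62, 44, 22, 13, 6]}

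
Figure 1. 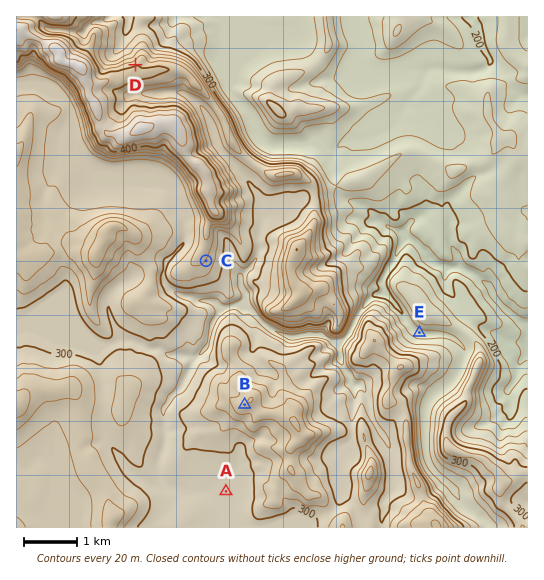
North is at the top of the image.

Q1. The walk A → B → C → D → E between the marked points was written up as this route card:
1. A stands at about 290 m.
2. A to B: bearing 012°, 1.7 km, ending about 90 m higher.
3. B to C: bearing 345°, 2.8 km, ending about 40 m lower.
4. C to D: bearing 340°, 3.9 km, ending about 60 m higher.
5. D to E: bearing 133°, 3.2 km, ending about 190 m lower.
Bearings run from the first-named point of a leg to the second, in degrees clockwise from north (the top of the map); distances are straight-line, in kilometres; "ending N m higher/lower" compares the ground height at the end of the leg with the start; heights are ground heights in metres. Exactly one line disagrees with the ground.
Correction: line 5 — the distance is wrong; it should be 7.3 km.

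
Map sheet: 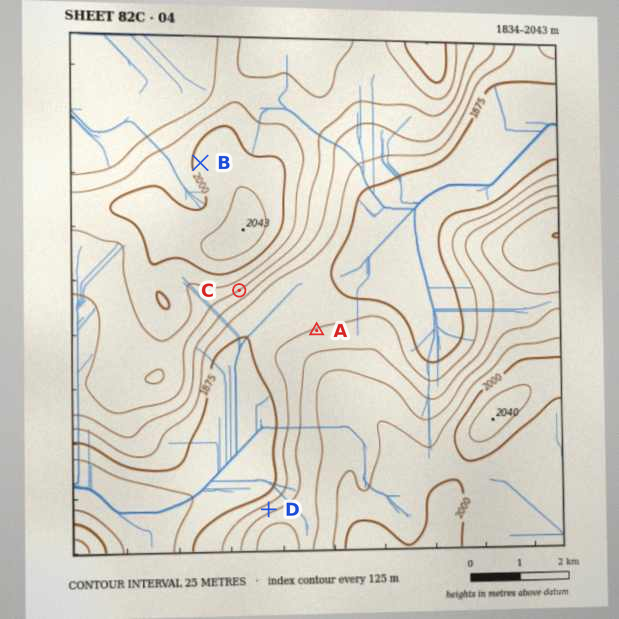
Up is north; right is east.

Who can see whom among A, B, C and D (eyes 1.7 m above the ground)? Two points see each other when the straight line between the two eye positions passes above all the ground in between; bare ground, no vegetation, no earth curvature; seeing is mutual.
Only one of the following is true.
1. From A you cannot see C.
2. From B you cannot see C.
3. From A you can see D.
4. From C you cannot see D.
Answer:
2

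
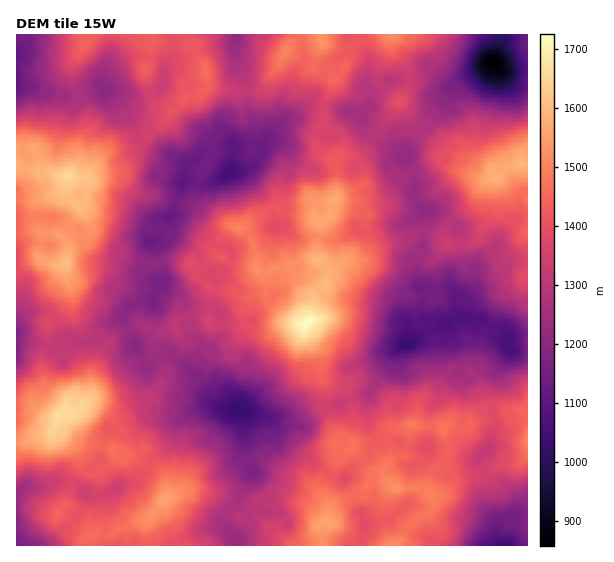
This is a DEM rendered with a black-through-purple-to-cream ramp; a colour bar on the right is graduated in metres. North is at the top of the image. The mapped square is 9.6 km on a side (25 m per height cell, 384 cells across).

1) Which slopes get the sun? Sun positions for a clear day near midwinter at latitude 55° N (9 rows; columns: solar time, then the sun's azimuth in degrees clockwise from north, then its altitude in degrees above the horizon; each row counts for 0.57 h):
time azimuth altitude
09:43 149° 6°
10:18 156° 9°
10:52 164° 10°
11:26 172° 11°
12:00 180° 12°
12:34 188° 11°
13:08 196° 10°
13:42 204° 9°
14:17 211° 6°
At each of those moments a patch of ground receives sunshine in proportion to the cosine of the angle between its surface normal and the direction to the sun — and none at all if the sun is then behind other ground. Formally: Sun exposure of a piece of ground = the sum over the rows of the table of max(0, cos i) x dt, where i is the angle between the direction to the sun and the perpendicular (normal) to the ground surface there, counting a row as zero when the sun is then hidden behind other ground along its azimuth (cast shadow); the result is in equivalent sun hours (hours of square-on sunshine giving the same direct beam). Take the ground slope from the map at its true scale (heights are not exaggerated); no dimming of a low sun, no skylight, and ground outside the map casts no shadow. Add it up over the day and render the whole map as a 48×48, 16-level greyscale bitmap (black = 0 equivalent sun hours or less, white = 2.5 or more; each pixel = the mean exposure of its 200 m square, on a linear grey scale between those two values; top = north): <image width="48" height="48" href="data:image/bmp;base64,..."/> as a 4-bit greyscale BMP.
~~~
<image width="48" height="48" href="data:image/bmp;base64,Qk32BAAAAAAAAHYAAAAoAAAAMAAAADAAAAABAAQAAAAAAIAEAAATCwAAEwsAABAAAAAAAAAAAAAAABEREQAiIiIAMzMzAERERABVVVUAZmZmAHd3dwCIiIgAmZmZAKqqqgC7u7sAzMzMAN3d3QDu7u4A////AIzapXermHhzERJkRjE3aJdBElNZurzOyqzvZCQ2jNuZYxSYVSA2m7cyEDioZ7yrt4qYgyESRXrKqGd3YANTIzNnQhWYVomZVWUyZhEAABmpq7c0RVhiEiiXiEJZunnvykEAAQIQERJYqZhBNVMjMCWHnMlleZvd22IyFHqEMiECRCNBASM0AAFYdlVBJYqYvfy5iriahSEAAyAQAURAEzM1MAACM0aL3///yoV8pzEAAUMSMxEAOKdBMyITUyFHjN///ZiGVFEAAAMhIgAjZWljEkMjZ4QkVpy82XYxEiAAABIQEAABRkRTQlhnaKx2ZyRXi7YiMAAAAQAAEQEAIiACaZrJh4iGQyJWne6WQQAAAAAAACREMAABIjMiNUZ4Y0QSRZulIzQhAAARJod4YAEQEAAAARJGVUIAEjZ0NGVEQzVVebuYdjIAEQEgAAAgAQAAAQEiIRV1Vlabp53suodAAAAQAAAAAQAAAAAAEAJUWIm8zKq6hlNCAAAAAAAAAAAAAAAQERM0eM3JrMqYhzIhAAAAAAAAACAAAAASAlM5mZqpnO7+urpRAAAAAAAAADEAAAAkMlV5l3id7d//ybt0AAAAAAAAACRSAAEUV3m5a9aKmtzO7KeHQAAAAAAAAGZlRjIQNkFUeohmRpiKvcl3QgAAAAARJ4QlqnZjEQATVDWYhBEBJFdndlVUQzN73neqvKhoMQEjRXl3hQAAARNXi7mJdmi+2ZnNzMZWdUITeahldTEQJWeId3RVVXiJrJh6qIuGVUM3tzNJl2QQJYm8uoeIjMqHiq7bpjWXVXiddWVmhVQkNFiM2pzru6d3RGuUVlVWh0VjVZo0IhNYc0ZmZmh864h1U2MABKyFQgAABUJTIRAAAAESV5ZJ3N11iYVmQ2qoMxIQI0ioIQABEQABJGh1Q2qXmlYzFGeIl3UREmu3MRFpulAzISJCEke7dFMhWsiJeGMREBEBNlZmWZhoZ0EAOrirZIq+2nZmispkIAAAA1RTNHdSeGRVV6uZqWaJhUVmnKlREAAAACI0M1VEIjWaeL3smIZmiXmatREQAAAAAAEQAAJVIlVY3avMqrqHdmRmdkNUQwAAAAAAAAABE1aJqmRnrWMwAAJCN5ZUQyAAAAAAACESIRWpQhIzaSQgAABGJYVYcyIAAAASIjQzVFRVQhABISMQAAACM53uhkIRAAE1IAEDV4YxIhAAAAAAAAAAFH76ZUNlQiNDQyAUd4YREAAAAAAAAAAAAke6vIm7mFMSQwETepYwAAAAAAAAAAAAI1V8/+uou5d0UxJCW6YhAAAAAAAAAAABJEI3rP/KvLy4WsqGRnUxAAAAAAAAAAABNmIkR7l3isqqjNhWQBZiAAAAADEAJTE0eqZUV2MSTNu9yJmYQTVnQAAAADITi6dWd4dUVEQjVLyIdFqpy4RHcgAAACIlau2Hc0hlUiMURGuWljaJvqiIdRAAATNUVazLmHl3UyMzYiVou2Wb3N77h0AAE1ZGVlrchmVmITU0IQA2VFRZmpqbuVQiEw=="/>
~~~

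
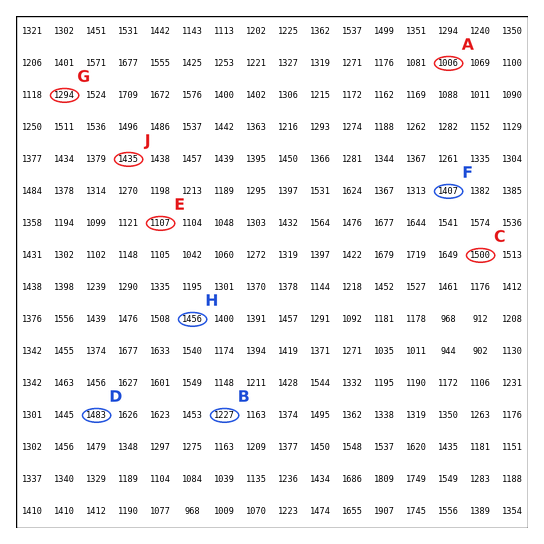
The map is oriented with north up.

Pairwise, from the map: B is higher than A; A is lower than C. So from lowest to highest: A B C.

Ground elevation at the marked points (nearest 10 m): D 1480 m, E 1110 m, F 1410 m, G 1290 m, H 1460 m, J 1430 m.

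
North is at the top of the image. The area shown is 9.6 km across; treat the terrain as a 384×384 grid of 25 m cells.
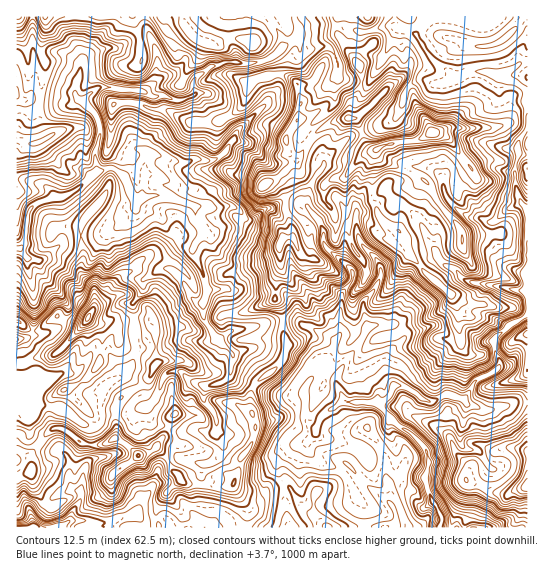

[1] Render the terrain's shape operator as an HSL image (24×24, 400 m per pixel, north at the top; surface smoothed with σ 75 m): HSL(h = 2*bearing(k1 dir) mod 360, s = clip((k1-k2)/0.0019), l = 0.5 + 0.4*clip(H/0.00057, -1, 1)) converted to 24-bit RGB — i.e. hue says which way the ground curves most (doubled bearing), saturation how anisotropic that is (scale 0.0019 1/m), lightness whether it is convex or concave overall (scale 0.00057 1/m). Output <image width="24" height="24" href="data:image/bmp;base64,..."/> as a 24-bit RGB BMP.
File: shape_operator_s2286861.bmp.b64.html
<image width="24" height="24" href="data:image/bmp;base64,Qk32BgAAAAAAADYAAAAoAAAAGAAAABgAAAABABgAAAAAAMAGAAATCwAAEwsAAAAAAAAAAAAAklMC7OdfE2NGnl1GV4ouRYBzrX9ic49YenNjcW5anJheoKt4QT1tc59+hb6LhF+nZ2Gds6B/bryaewCf1k47b1A3XmMgYpU3stMoU8ZvZjfHqTPD9PTXHj9GcijB1UtORrCKf161kNacd5C0R0iRcnqvtpmMVlx1bHOMo7SLxcN9JAAz4dHBhq3SudLs3bnrx7/hfXyxaFeHIVF/+dLdnDajC0Y90fLRUk6ufH+v4c+qMV5hc2WgUJOQoFZapVWMY3SKnox7zrRfAQ4y6+HWnMGyQWFYrLhNrsOCfk1DiypQFdLhJ3kH0NT7uXnyOpFha6agRnGG78C5H3c/QGBQdXVfbXGRnYdxeV9kb6Wh5ubAHAQvkPGGwEiip43LfbnQXkaV6qnmtPX5Hidx9eS9USlRqmpGonk7gItMSDNkhoVX9svDMV1sW4d3Y2GNiHabqs2oJ3aRMwASmOzqXtuWZbWMVXt+upJ0VmxMl5sxXTIfZ6icwLFWV21TR1x71O/RdX/Yfii9oc3Qt9ycfUu4klaXP4hOQJY8ua07cxORy/HrVDCYwY12XishTFgmW2wxc352Om603LDkioBUTY5sumykJJhrwd13RS8TF5UpsD1U614+GzsbVXF0sIyLjk2XgqxyI186dh4Yv68uQzYSCbyV7dL50DWjn2Svsm84IlUezIp/UYCHRWps7K+wDwnQp9vmYXK4PWd70aDD9MvaIVNRjmpnbGaTkYV1eFmQXUt4x4mKrXWqndpjADMW9LBIkFg1e3nS7GrIV45Bo3lsTm2Qq8NsTYA+dWczVylLRrlISHtU5M+0fVrNTX2DlGihuXi5W2uiOz+zzbvesdnBgOZqHABZ0tr3luH/6HbYSxDw99/UWrO0VUORz9y+Z2+2WT3V10qxYo80PUslut1KRRcaaJNOoZpKNmcxhn1CLzdjr50m07ZnzYKaCWQzAE4Fbx8JfNFASBJy+uLRZjvBHIGX27+0laB0EQopk8yKkla+5ofc3dSKRKO/f6dW4RIlFjeKtrRYMktQcl4qxO29hqTR1tn1YlP9sSWSNYhyVceXwfGzy2HNii9Ldqs/ijVZMibGsoI8WDJdoItP2rt4qTluyW08AIG5/9l8+DWYMSto0vnsatw4dlcDd3UOFnwopStJP2gvY6BPX7slfzt44rDYoW61esqmTCJzWnOznHO7mWrA5bJzrt3gqP3+MgAz/74pFnUWwPDZjmE1jx9N0/jdejZzIXiYLHKaycGkSYlVfZJKP2I9Omc70qqbnkhoTIGBO0hRWHhZYD+B9eHWoNSGegBWZN6yng2vtuDZjLeKUDVpwt+rhmHRfXCwK03ADMODts27fGm115egT3hjUnJoiHpPqK6JeU6CXlGHdCMhImoM3OV9iEZg1Sc1RUOXS8GLerKEhUxbdVN+lPeJWh4hMIU4sC28qdh6NlwZIUUVwXeQ0I6mUUl1dI1bhFdKgVdOWS9DihKe8PfUIdEiIiNBytOBci0tSMBTfFVxl2x8f8uQqjJmsWVfZKhcShBHfGorWnhAodWqCikb2IogVH6RcW6Mc16Um3zDh33gHJ3j8PTX33bJZKa2OUfI4ZTTspdXMWxMZ7GApU5XeVJ+2fHe02PKIg+hwrTTgLmiXHVNHCqUyuWkY4OHaUJOd08vOUYYEW0HL5VwhyQ72siOrHZ9OFJaXH2m6NvwxI3ffWc7WFsyVdFmabNKqUJUFiVqdZWpzazduKXfF0Xa7MNmTTBNWUJtwZG6nKnP4sKpBS4nPa6S8c/DolGQnl62TYYpJpgTGrF+20Xy2NT3w8T1dyncpXvQJn6cm3tzY55GXHI8OAQ29+XUZnvdus7yft3oqo7Ix3jK8H3BEVc1M1Ze6MykMWuX6r/p7JvLG1g2KNGOXcg7rkVCeUFEe1dUuDy8jY9esKV4TEZsJ2yErKgATEkALScG7qdED0UKW0Yo3d6wgUiuIlhf5/DCNGZVmqM+I7eq+dLjDptEPSooaW9QlnxzbnaKlEd0Z4OQvKqVUVh8Rj6C39Xs6dvwHEOBqrY5s54eAq0LZZwG49QMX7TlkTOH3pWzkiWPM9lcpcRDzWewXVOGfXhddXhNcnJQXo9zPIE8s5c0XF86LkUuWoIouMhXVxdmuYxxlrnOvbzmb3rWnNbGImg6RG9OjSIke9yZ1Y2jNoiOpWZiglaEi5Gnj466sZC/W3yDHUPR8enadEnAgZnHf7HDe7mLUTmzgLesb615e21bb5Bdnmpcp2SgSE91dWqur4BQndM7TTZxnZNYZ5SHiYtrdnNjZHhcs2WJ"/>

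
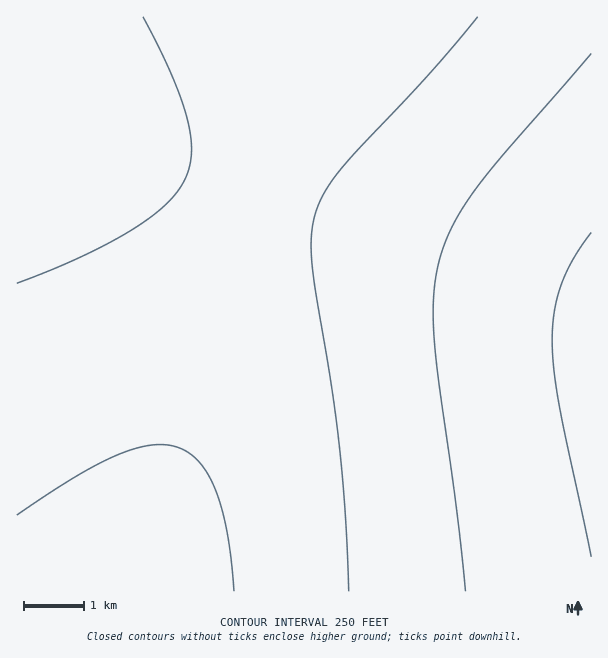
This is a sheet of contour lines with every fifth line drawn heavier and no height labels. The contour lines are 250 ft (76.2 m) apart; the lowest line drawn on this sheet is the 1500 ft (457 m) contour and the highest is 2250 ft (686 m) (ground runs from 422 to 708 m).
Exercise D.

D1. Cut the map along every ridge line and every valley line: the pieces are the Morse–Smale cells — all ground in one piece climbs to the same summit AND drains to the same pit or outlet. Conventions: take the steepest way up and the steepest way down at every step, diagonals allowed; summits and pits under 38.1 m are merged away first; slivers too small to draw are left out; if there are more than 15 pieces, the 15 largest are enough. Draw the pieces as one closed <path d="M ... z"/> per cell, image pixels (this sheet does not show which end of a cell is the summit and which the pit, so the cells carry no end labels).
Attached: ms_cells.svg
<path d="M260 193l-2 1-11 31-117 366 461 1 1-292z"/><path d="M17 115l-1 476 113 1 10-25 119-373-228-73z"/><path d="M591 16l-276 0-56 176 34 13 298 95z"/><path d="M314 16l-297 0-1 98 14 7 228 72z"/>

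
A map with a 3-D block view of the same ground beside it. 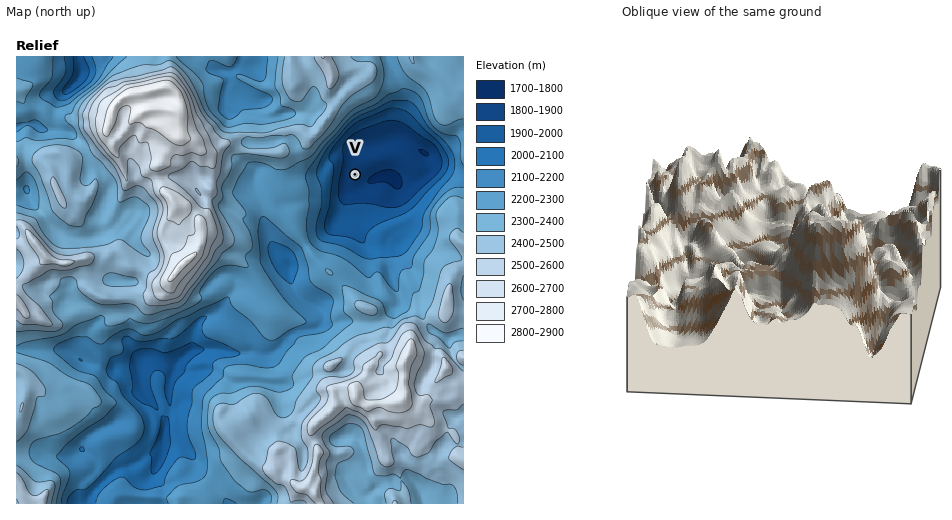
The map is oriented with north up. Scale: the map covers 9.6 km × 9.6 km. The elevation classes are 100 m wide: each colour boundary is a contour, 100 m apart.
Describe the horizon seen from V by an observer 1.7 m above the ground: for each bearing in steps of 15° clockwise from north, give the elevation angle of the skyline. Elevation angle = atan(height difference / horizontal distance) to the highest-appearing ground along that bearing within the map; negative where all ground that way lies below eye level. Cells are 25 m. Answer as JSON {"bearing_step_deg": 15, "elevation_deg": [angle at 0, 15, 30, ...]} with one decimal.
{"bearing_step_deg": 15, "elevation_deg": [18.3, 14.8, 11.8, 11.5, 12.0, 8.9, 7.9, 12.8, 12.9, 11.4, 10.4, 13.0, 11.4, 12.3, 12.1, 13.8, 17.4, 19.0, 19.5, 21.9, 26.2, 27.4, 26.0, 22.2]}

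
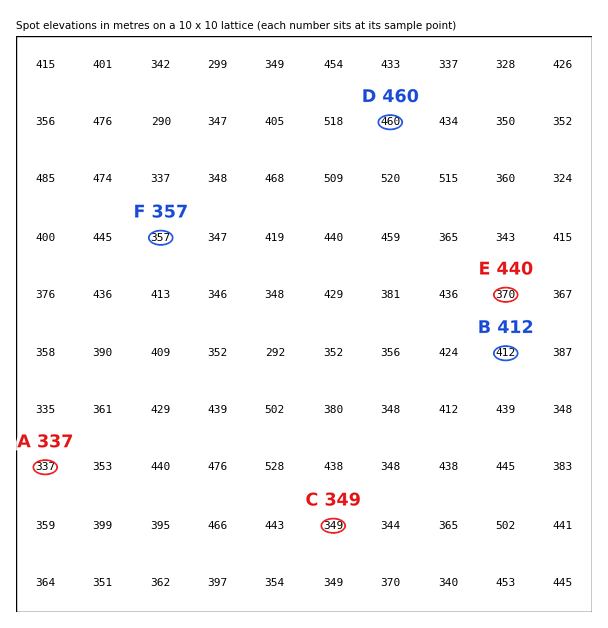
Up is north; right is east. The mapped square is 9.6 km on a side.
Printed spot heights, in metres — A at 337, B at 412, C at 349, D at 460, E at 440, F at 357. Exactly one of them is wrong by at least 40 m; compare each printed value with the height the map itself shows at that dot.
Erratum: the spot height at E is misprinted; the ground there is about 370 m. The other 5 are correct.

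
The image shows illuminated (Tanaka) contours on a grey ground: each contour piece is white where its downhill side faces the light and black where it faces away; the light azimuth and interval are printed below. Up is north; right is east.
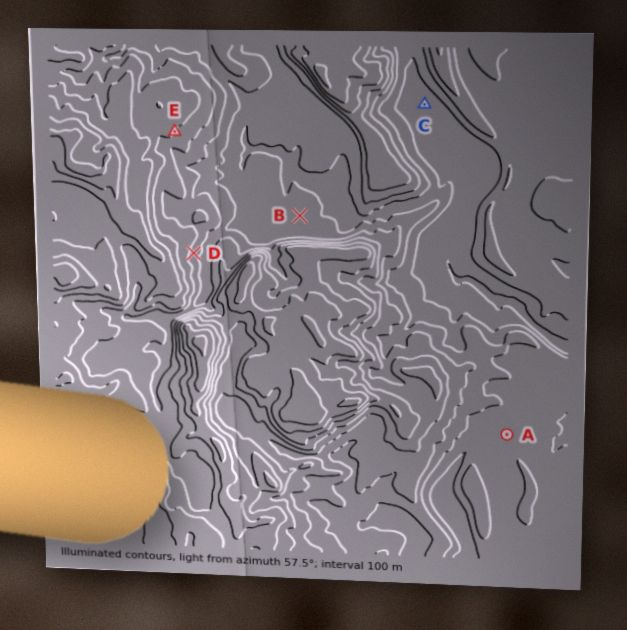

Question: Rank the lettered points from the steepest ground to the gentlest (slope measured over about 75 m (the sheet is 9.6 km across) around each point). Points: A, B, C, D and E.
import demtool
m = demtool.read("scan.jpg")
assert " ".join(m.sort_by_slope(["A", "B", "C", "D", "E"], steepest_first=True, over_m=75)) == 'D E A B C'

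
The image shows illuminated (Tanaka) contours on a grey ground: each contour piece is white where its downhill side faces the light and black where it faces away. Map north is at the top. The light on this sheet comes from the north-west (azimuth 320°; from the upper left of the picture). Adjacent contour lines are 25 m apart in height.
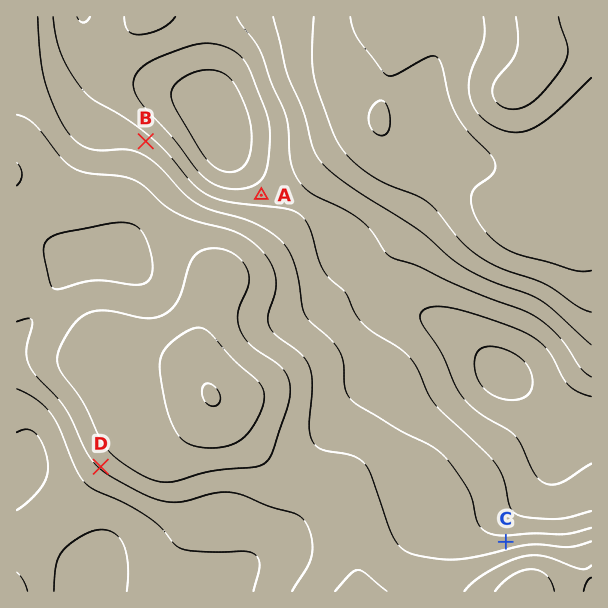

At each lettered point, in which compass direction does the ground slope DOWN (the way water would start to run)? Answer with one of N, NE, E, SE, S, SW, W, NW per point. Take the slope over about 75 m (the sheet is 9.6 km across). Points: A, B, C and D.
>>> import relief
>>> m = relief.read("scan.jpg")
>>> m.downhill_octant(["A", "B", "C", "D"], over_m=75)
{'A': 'N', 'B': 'NE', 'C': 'N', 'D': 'SW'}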